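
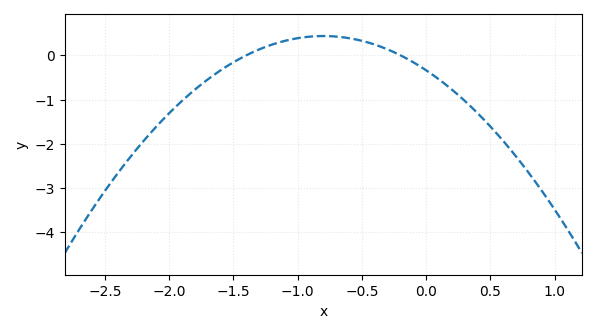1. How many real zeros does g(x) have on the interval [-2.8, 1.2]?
2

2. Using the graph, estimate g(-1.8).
-0.8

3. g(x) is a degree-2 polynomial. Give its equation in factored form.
y = -1.21(x + 1.4)(x + 0.2)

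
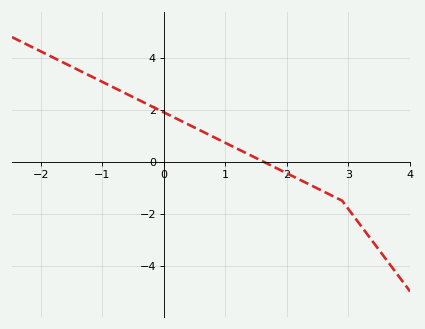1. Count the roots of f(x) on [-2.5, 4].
1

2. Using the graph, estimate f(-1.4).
3.55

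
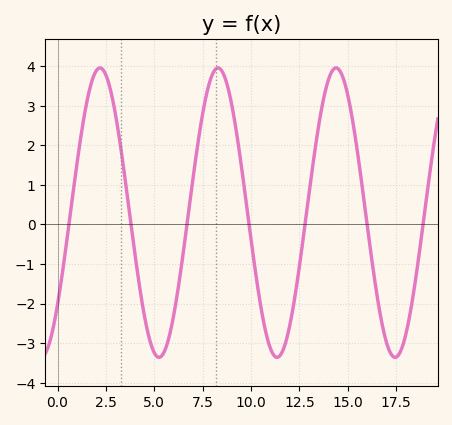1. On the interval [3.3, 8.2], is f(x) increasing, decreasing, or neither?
neither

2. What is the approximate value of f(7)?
1.16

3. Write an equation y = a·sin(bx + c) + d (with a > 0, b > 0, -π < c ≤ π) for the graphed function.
y = 3.66sin(1.03x - 0.69) + 0.3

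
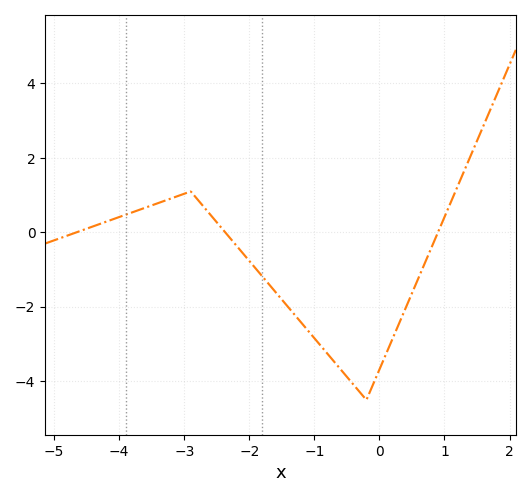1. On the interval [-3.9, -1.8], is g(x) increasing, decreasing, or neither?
neither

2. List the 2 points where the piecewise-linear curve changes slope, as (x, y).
(-2.9, 1.1); (-0.2, -4.5)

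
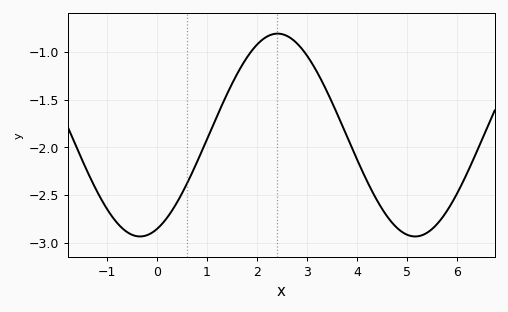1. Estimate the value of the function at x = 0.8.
-2.15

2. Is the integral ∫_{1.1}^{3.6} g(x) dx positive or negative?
negative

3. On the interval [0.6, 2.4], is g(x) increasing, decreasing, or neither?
increasing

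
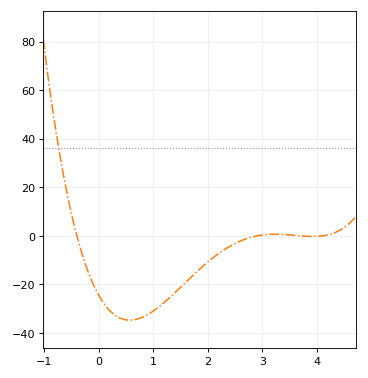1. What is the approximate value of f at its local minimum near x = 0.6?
-34.7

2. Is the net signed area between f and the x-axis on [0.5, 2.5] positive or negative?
negative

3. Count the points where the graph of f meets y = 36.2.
1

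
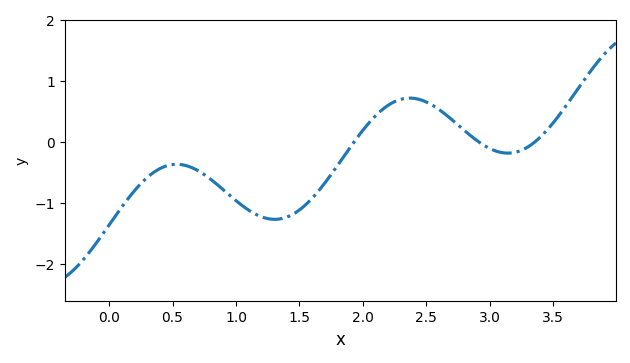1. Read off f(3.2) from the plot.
-0.2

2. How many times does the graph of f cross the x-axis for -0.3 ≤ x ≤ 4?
3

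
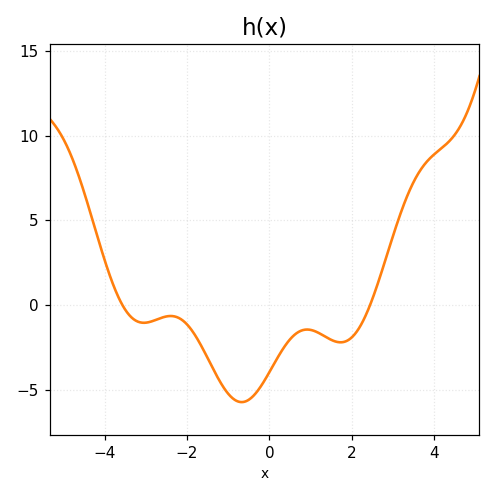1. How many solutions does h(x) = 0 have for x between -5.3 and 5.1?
2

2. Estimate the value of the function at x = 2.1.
-1.64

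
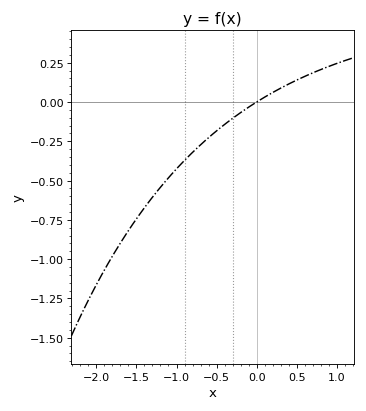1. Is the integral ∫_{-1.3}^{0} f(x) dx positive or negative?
negative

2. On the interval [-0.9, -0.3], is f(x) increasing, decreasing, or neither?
increasing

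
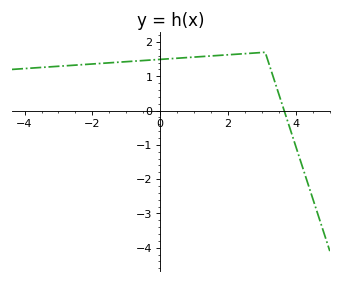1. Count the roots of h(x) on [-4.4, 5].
1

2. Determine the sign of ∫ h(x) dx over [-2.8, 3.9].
positive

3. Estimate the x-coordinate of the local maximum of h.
3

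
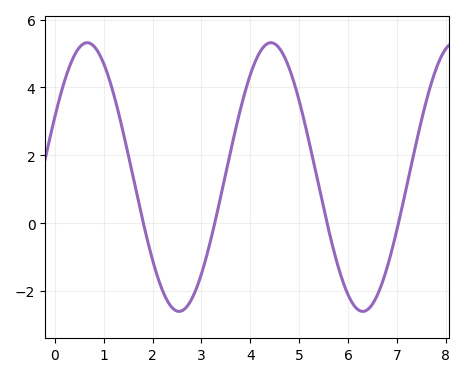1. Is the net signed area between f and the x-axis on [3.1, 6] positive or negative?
positive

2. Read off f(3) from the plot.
-1.49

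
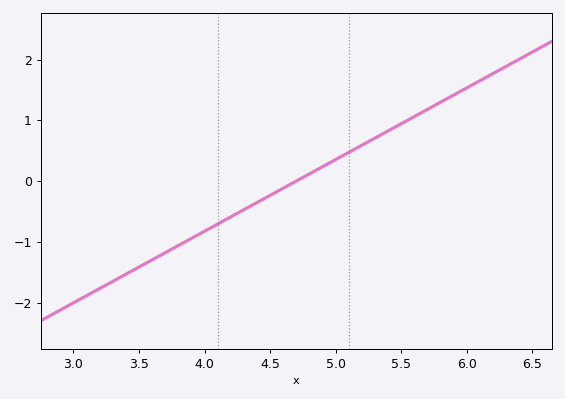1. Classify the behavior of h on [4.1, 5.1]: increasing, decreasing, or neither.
increasing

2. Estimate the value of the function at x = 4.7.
0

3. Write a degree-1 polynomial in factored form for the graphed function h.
y = 1.18(x - 4.7)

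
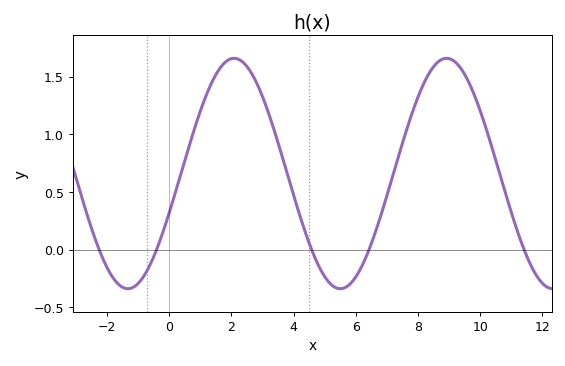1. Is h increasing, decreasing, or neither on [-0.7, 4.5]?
neither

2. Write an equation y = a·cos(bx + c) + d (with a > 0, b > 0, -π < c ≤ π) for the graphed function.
y = 1cos(0.92x - 1.92) + 0.66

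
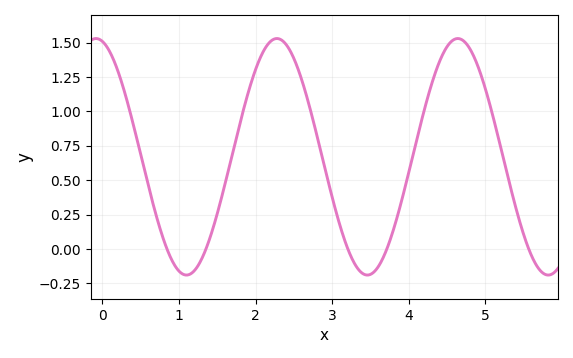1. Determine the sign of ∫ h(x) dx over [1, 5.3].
positive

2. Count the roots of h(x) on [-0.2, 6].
5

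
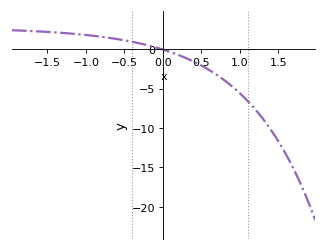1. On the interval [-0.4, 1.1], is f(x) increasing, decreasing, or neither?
decreasing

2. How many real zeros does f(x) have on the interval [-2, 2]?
1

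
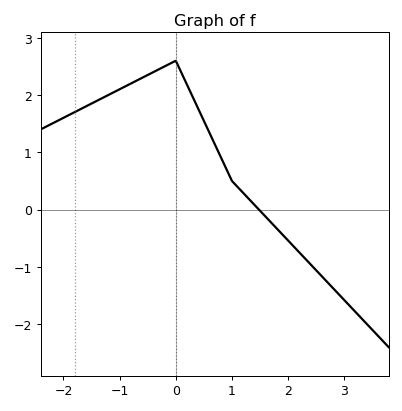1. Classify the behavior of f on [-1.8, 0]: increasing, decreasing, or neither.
increasing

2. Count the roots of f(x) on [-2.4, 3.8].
1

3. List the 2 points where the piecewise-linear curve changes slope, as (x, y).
(0, 2.6); (1, 0.5)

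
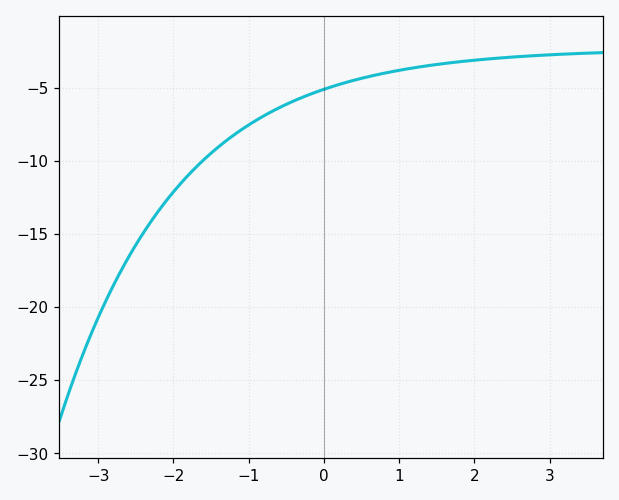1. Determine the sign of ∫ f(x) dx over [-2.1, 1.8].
negative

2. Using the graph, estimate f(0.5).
-4.5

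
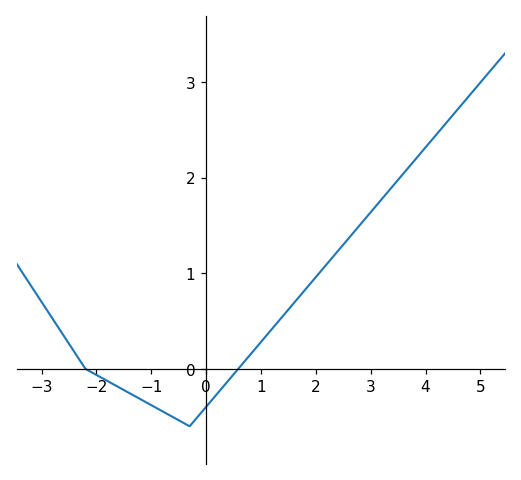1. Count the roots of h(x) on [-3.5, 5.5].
2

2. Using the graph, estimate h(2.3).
1.2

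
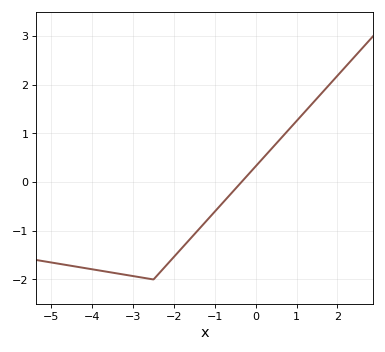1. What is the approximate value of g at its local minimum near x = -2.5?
-2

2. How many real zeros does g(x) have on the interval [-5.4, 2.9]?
1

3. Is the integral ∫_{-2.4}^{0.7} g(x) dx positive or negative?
negative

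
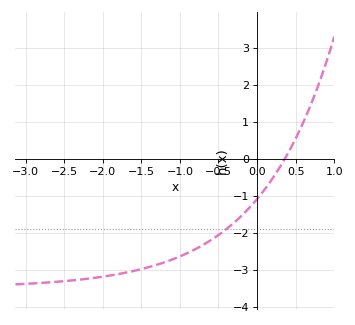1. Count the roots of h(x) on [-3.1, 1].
1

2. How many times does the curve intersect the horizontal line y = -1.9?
1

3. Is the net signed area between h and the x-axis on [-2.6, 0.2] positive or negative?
negative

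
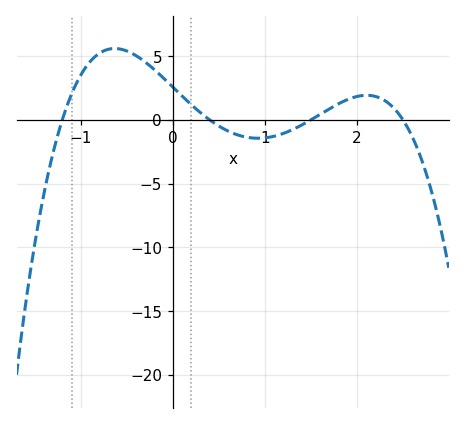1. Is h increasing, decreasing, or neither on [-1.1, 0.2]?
neither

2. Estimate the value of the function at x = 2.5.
0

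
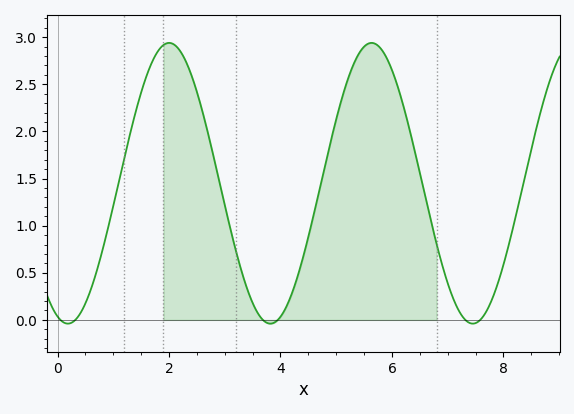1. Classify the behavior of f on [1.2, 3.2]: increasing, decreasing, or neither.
neither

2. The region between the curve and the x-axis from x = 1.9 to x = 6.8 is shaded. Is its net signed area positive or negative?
positive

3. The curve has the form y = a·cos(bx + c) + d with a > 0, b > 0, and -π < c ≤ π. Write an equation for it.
y = 1.49cos(1.7x + 2.8) + 1.45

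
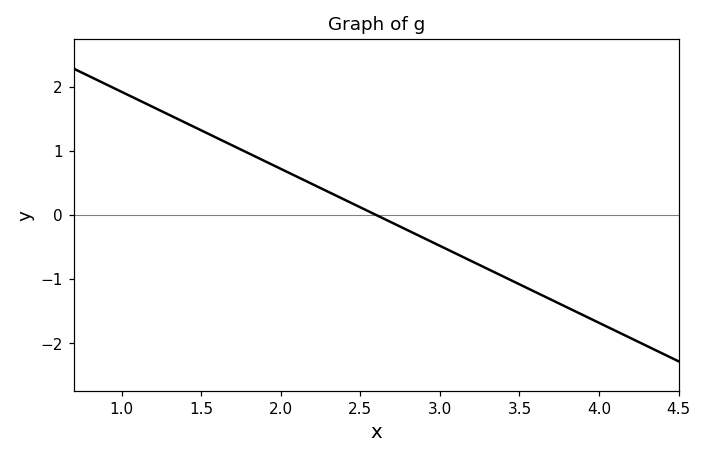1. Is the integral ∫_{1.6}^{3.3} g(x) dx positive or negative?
positive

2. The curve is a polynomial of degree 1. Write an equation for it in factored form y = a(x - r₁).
y = -1.2(x - 2.6)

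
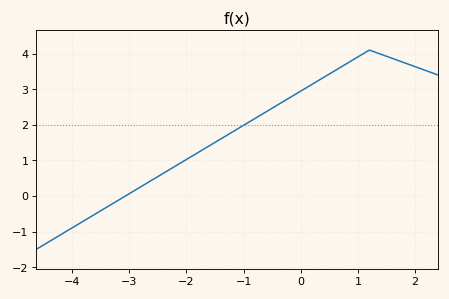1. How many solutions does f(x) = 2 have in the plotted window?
1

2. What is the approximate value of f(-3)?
0.063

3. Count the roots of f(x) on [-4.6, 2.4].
1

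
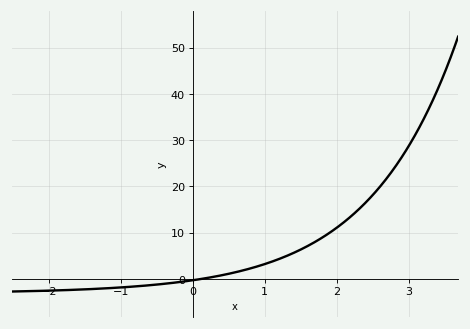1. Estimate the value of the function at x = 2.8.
23.9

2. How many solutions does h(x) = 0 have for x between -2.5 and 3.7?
1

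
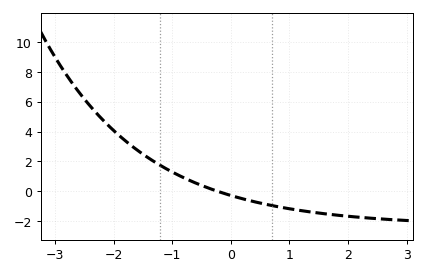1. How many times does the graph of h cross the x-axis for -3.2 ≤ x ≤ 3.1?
1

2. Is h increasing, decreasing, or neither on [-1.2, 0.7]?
decreasing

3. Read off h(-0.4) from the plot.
0.235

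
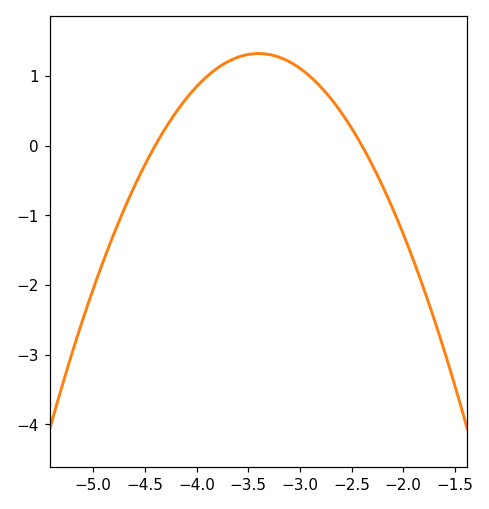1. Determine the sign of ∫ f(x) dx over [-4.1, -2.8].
positive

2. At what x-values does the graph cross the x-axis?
-4.4, -2.4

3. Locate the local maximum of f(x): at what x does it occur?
-3.4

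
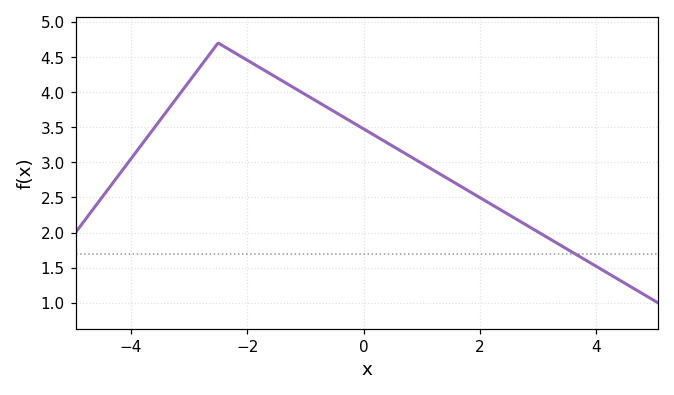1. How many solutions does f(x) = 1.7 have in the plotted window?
1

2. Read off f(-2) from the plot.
4.46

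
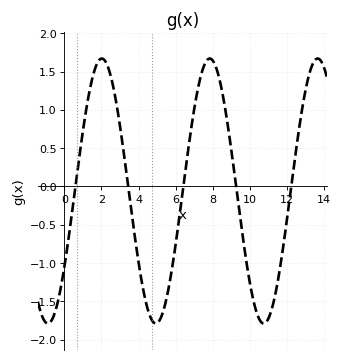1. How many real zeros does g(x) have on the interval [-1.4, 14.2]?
5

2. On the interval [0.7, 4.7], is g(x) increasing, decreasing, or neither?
neither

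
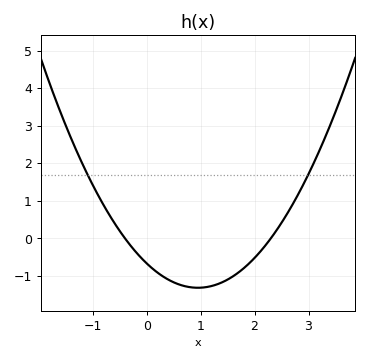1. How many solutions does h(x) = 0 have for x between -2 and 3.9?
2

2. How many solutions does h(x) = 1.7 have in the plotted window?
2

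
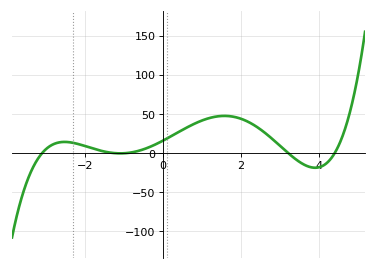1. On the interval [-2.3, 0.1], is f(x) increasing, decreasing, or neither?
neither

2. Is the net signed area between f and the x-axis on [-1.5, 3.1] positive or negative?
positive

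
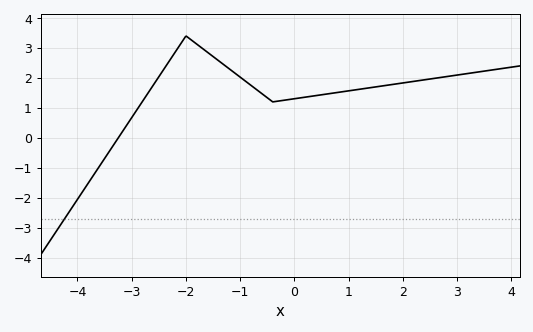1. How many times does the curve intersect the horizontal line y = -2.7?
1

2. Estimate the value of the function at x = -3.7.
-1.23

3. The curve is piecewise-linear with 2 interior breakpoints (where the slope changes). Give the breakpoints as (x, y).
(-2, 3.4); (-0.4, 1.2)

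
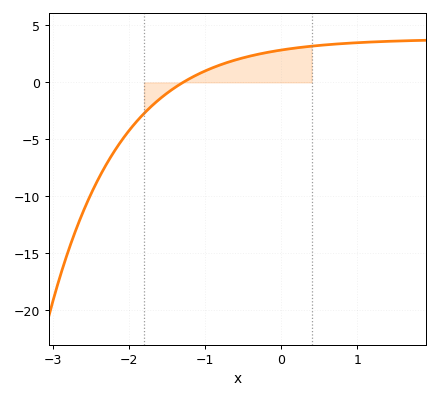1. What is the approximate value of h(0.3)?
3.11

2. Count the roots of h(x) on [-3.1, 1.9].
1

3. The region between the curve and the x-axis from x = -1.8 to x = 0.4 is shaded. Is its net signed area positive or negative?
positive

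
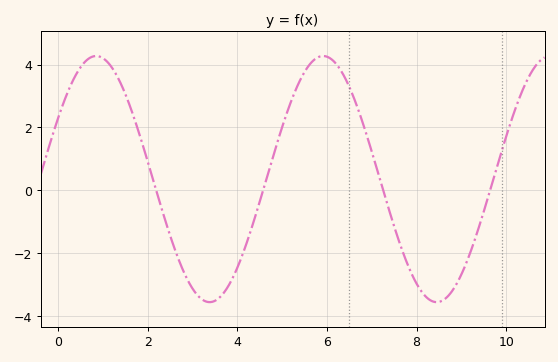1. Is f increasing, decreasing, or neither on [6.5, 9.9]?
neither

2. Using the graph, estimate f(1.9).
1.39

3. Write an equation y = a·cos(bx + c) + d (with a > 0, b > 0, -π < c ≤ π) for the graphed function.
y = 3.91cos(1.24x - 1.05) + 0.36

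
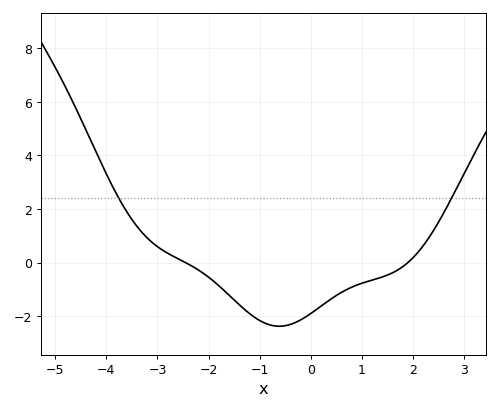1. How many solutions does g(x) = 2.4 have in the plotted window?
2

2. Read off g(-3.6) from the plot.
1.8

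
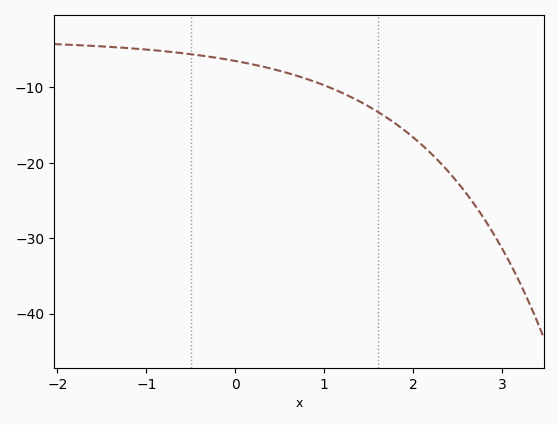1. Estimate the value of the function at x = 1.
-9.71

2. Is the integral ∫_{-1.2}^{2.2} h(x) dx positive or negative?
negative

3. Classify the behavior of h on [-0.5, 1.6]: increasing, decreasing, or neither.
decreasing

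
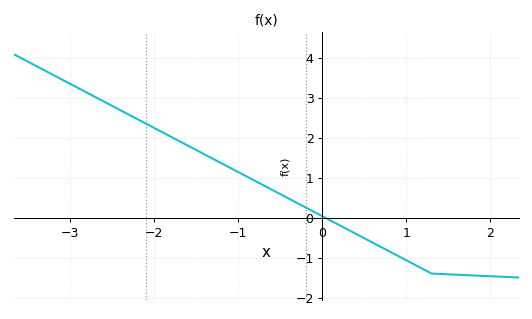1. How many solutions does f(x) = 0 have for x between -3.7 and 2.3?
1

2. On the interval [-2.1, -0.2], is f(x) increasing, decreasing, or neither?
decreasing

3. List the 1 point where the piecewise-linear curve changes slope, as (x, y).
(1.3, -1.4)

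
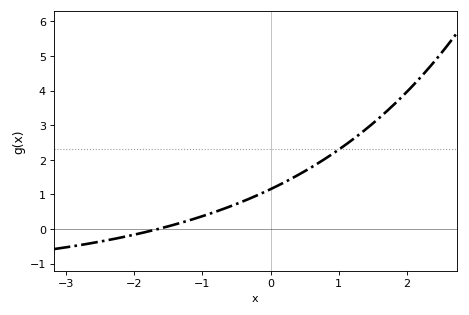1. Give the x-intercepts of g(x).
-1.65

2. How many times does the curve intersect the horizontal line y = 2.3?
1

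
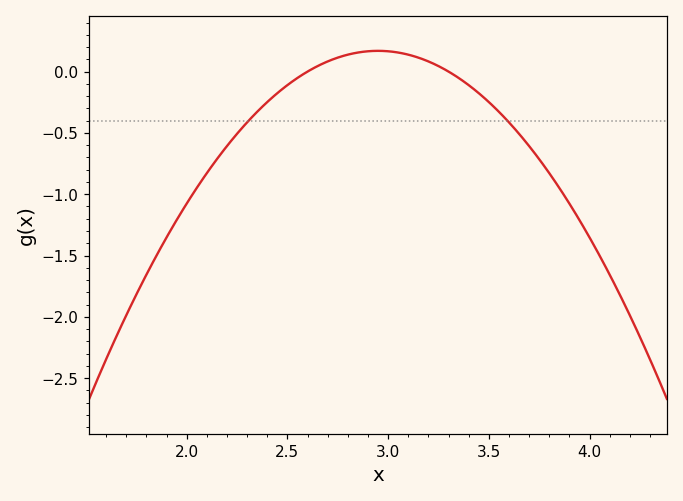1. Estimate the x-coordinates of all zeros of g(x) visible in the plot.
2.6, 3.3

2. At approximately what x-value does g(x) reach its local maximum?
2.95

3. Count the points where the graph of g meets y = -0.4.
2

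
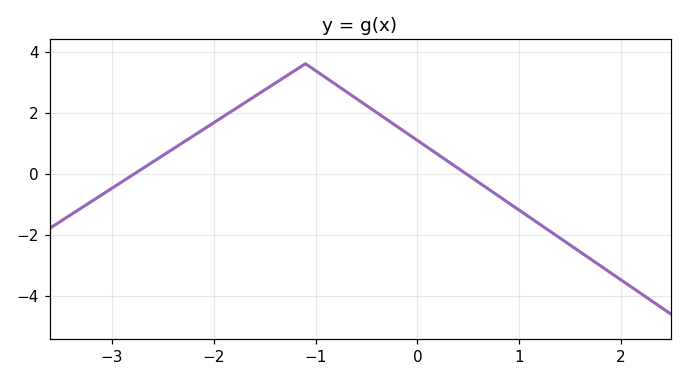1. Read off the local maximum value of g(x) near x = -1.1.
3.6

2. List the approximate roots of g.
-2.78, 0.474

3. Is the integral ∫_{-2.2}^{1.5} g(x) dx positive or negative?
positive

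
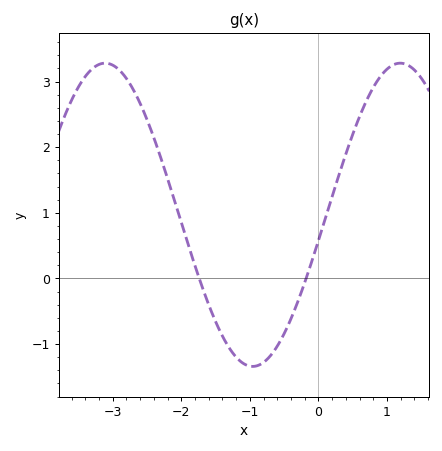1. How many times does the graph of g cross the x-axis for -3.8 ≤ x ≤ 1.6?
2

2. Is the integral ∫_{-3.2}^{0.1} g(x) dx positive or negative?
positive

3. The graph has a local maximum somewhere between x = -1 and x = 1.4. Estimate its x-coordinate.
1.2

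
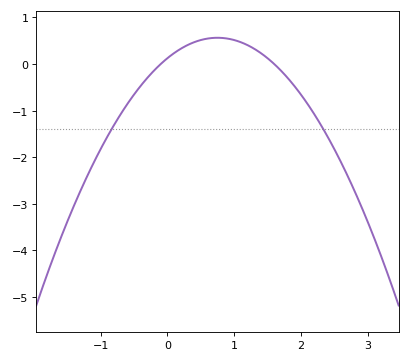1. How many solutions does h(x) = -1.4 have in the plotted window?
2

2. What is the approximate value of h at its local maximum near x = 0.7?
0.564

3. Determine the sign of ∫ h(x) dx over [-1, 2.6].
negative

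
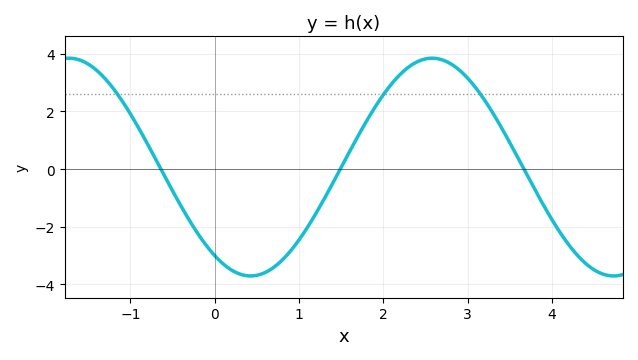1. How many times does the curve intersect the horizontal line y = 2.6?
3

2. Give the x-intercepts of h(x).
-0.6, 1.5, 3.7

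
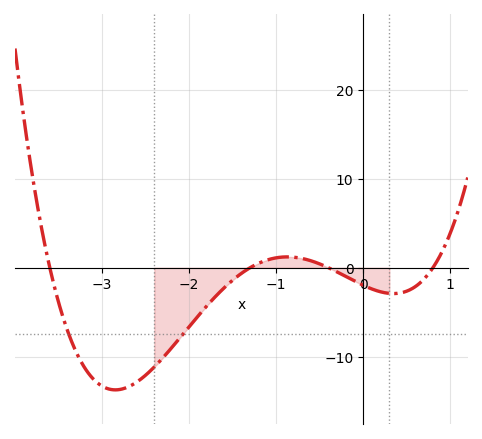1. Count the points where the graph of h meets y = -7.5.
2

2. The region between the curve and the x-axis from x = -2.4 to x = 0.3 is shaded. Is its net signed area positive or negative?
negative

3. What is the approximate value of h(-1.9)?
-5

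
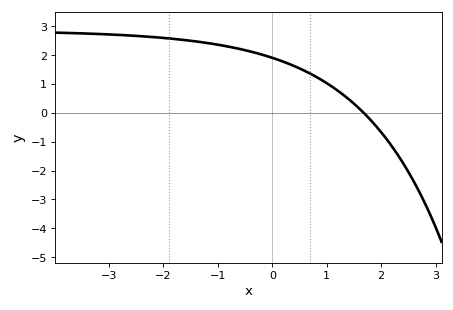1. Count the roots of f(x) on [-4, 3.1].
1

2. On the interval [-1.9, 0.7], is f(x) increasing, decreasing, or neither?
decreasing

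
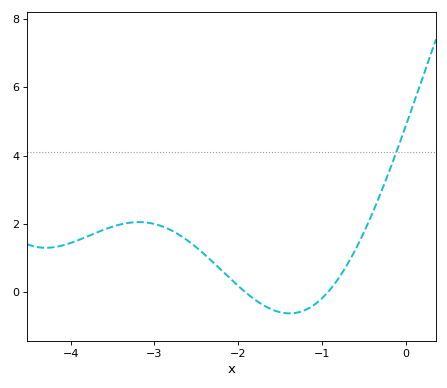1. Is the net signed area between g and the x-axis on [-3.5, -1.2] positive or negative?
positive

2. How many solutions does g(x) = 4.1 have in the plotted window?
1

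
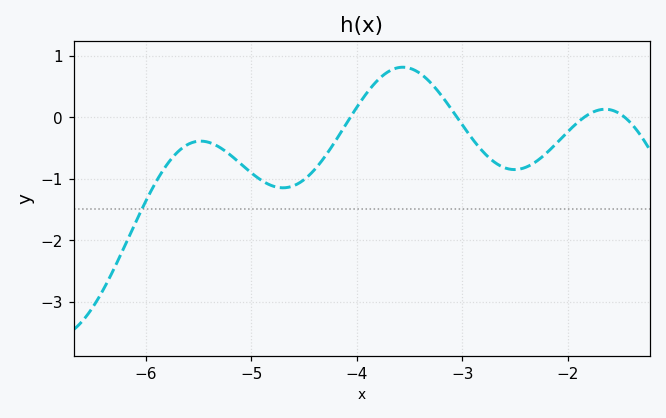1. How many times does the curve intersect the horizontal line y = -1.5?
1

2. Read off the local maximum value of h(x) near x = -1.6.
0.129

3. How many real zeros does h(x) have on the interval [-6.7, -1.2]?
4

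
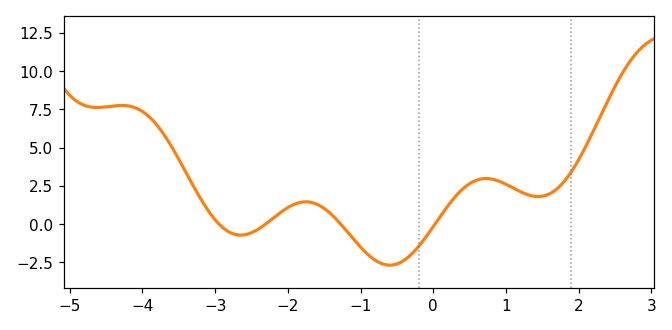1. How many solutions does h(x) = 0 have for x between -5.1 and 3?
4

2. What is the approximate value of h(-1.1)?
-0.96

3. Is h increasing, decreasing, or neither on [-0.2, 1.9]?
neither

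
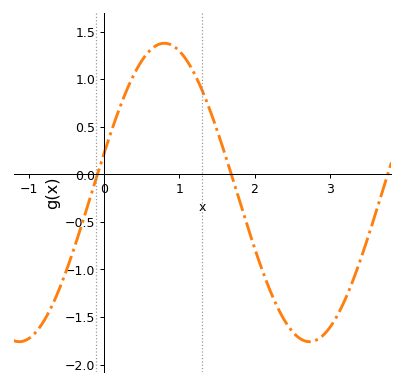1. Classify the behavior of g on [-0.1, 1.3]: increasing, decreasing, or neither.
neither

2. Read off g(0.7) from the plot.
1.35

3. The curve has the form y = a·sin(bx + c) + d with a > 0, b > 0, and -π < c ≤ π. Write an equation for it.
y = 1.57sin(1.6x + 0.26) - 0.19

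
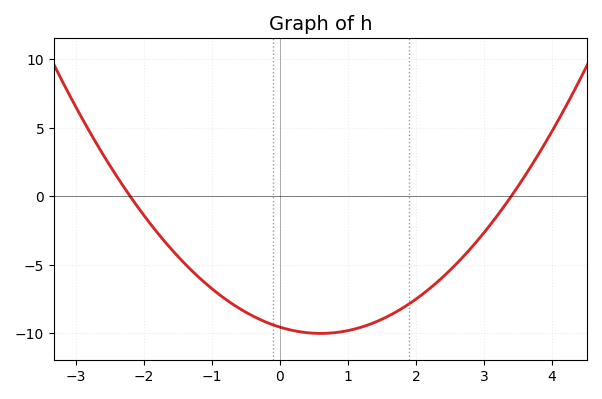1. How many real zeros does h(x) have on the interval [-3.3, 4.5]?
2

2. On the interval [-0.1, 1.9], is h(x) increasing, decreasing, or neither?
neither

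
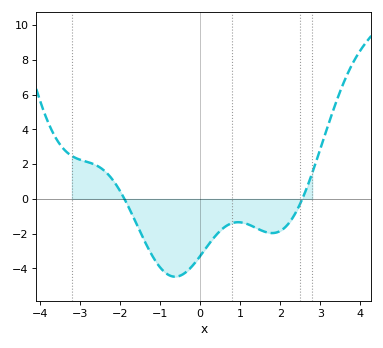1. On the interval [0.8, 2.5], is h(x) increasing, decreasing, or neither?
neither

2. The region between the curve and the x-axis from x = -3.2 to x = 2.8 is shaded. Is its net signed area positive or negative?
negative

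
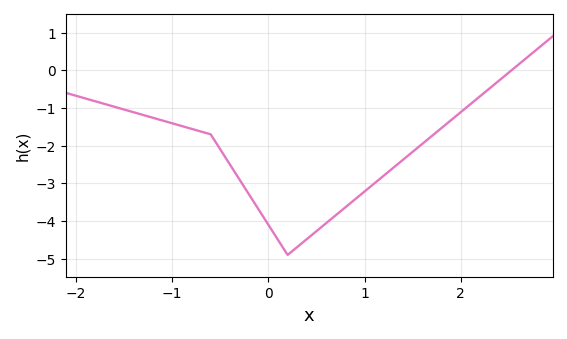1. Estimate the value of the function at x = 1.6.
-2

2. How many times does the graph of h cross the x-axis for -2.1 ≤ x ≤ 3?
1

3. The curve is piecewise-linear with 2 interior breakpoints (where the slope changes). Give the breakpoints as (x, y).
(-0.6, -1.7); (0.2, -4.9)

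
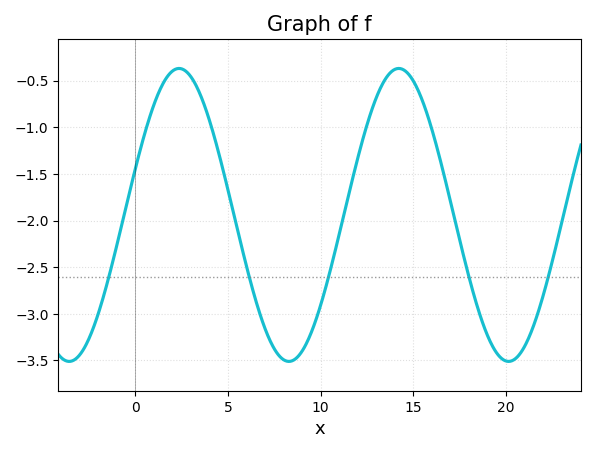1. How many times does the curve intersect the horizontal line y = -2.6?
5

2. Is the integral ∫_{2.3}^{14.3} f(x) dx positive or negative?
negative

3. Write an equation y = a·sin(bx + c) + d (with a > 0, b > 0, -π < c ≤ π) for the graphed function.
y = 1.57sin(0.53x + 0.32) - 1.94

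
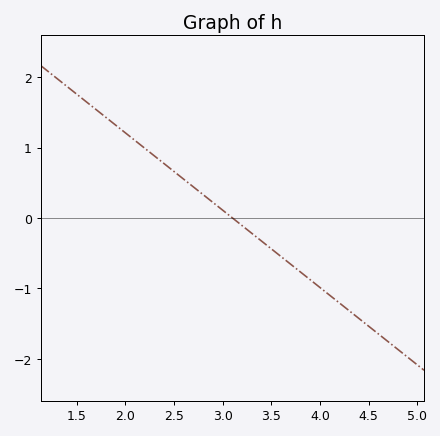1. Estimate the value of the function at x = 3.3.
-0.2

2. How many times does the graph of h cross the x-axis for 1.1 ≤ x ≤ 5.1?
1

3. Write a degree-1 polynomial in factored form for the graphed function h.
y = -1.1(x - 3.1)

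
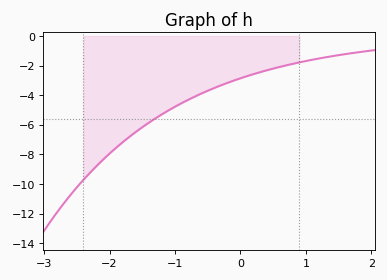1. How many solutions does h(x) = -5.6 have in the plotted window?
1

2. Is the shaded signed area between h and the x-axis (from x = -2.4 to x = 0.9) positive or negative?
negative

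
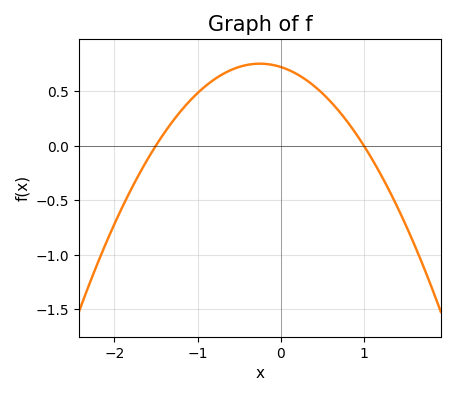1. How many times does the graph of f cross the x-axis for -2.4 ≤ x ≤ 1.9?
2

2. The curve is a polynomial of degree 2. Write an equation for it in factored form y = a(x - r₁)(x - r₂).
y = -0.48(x + 1.5)(x - 1)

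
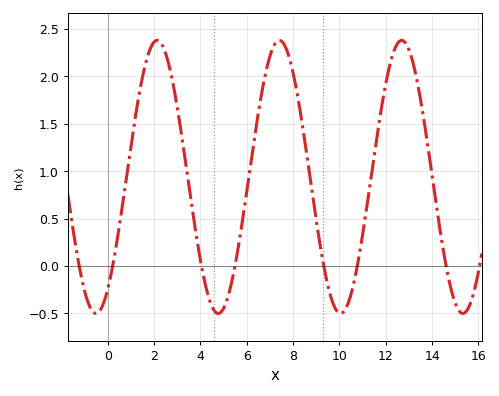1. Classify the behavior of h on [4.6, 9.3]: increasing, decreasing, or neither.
neither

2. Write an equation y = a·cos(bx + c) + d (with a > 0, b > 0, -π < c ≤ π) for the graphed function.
y = 1.44cos(1.2x - 2.5) + 0.94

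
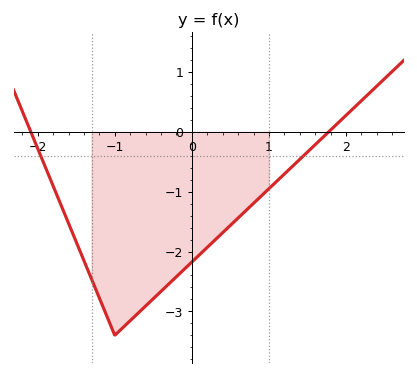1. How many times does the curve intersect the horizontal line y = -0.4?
2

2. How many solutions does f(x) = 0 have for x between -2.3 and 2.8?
2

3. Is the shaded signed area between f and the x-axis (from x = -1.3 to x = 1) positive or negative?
negative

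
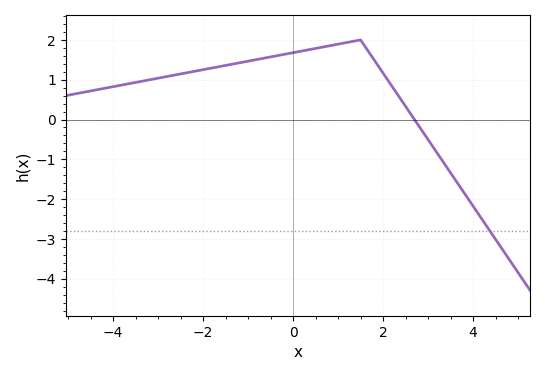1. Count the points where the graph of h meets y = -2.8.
1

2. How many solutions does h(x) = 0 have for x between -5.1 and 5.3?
1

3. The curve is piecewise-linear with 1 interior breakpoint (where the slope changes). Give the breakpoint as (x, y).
(1.5, 2)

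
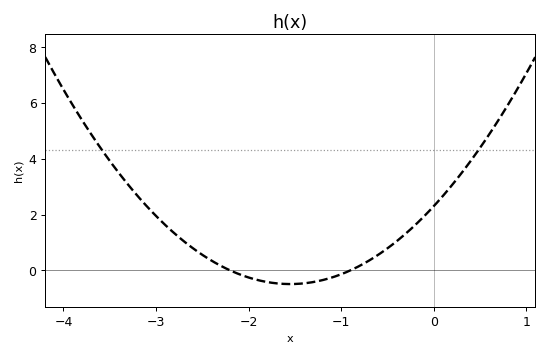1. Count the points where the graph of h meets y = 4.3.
2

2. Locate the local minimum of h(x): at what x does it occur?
-1.6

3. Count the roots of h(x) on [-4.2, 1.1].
2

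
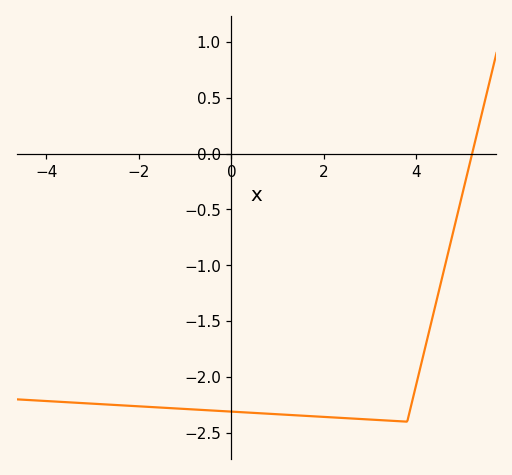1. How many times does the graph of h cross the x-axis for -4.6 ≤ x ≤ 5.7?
1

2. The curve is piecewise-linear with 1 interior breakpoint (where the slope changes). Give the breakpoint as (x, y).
(3.8, -2.4)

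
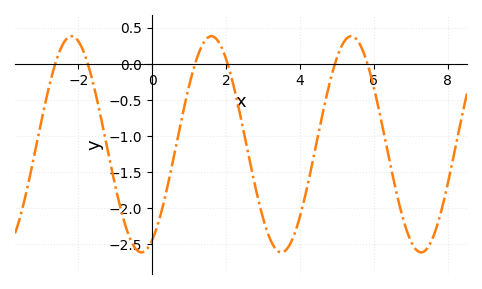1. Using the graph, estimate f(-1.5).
-0.5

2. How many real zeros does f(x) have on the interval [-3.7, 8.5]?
6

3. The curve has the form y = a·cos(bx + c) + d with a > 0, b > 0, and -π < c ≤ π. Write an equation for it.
y = 1.5cos(1.7x - 2.7) - 1.12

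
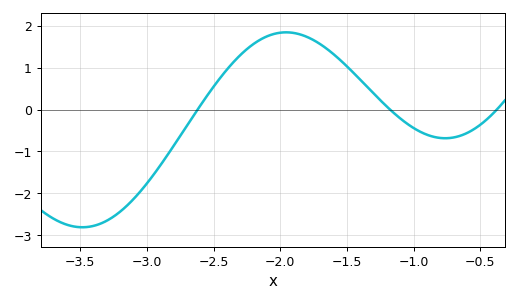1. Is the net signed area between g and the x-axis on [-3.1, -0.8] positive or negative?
positive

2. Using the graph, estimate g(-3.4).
-2.77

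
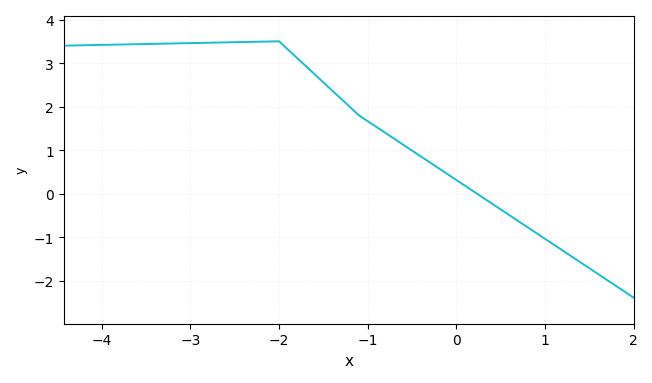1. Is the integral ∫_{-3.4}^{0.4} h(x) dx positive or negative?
positive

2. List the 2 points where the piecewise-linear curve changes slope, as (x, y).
(-2, 3.5); (-1.1, 1.8)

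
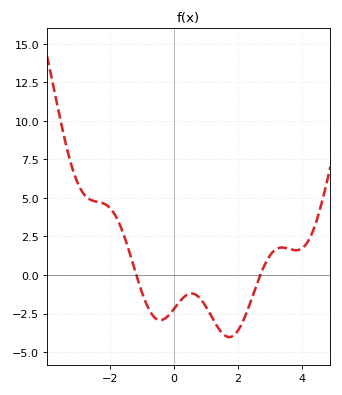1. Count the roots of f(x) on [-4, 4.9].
2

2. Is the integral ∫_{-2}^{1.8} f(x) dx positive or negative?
negative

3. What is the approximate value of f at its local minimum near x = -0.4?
-3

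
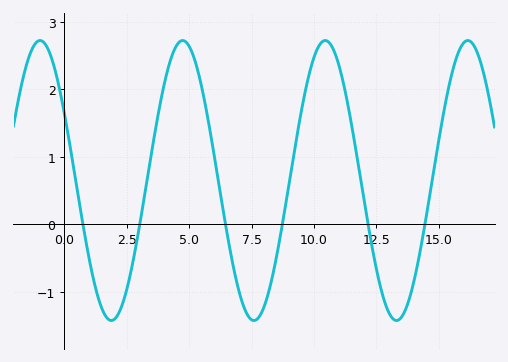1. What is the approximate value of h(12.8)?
-1.1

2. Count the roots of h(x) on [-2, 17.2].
6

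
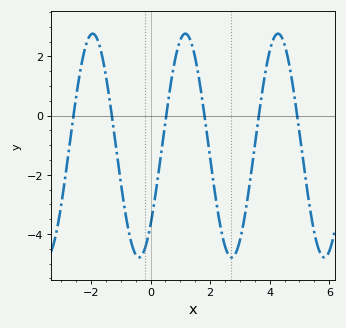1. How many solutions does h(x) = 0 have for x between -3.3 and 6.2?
6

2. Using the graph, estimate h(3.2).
-3.17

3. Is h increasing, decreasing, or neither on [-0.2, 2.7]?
neither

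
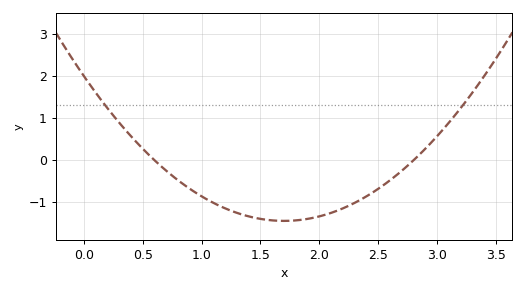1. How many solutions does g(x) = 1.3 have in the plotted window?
2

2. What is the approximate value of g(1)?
-0.9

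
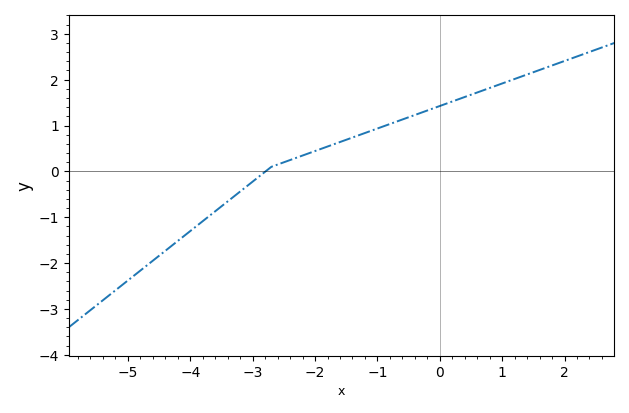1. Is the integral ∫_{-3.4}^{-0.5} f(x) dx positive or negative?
positive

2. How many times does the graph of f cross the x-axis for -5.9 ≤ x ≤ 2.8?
1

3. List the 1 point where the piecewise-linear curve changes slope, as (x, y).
(-2.7, 0.1)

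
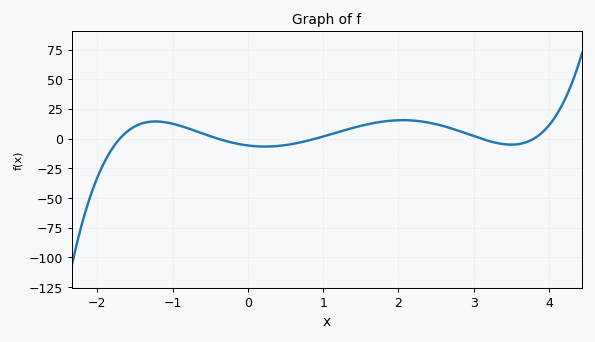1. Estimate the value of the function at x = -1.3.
15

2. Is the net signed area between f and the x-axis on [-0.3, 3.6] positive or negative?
positive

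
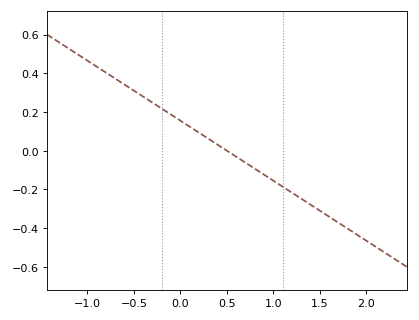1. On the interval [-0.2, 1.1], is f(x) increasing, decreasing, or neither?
decreasing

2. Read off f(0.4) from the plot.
0.04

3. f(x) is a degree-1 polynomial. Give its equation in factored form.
y = -0.31(x - 0.5)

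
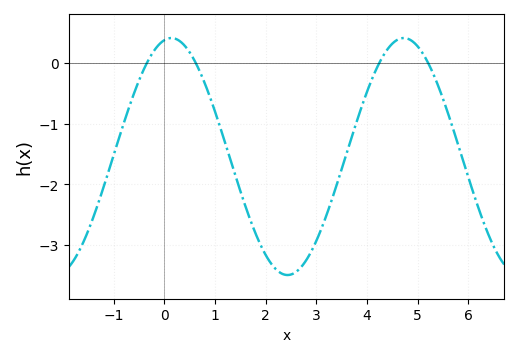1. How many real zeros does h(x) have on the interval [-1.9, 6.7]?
4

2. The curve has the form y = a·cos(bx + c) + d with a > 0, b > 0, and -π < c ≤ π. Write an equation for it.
y = 1.95cos(1.4x - 0.19) - 1.54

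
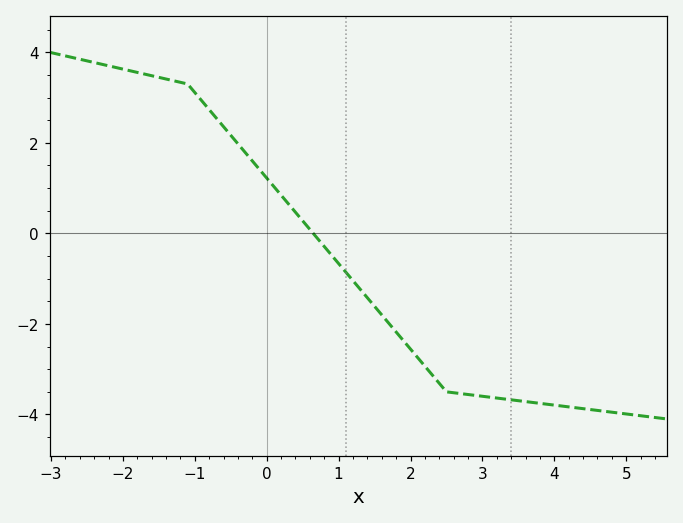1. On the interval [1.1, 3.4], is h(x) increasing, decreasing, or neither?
decreasing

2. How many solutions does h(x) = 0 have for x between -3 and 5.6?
1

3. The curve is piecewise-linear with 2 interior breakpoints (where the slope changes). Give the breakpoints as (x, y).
(-1.1, 3.3); (2.5, -3.5)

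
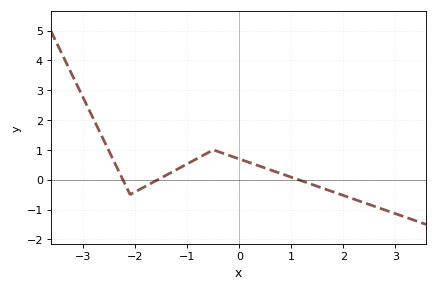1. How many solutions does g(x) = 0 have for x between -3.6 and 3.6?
3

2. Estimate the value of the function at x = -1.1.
0.438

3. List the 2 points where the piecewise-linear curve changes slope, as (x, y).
(-2.1, -0.5); (-0.5, 1)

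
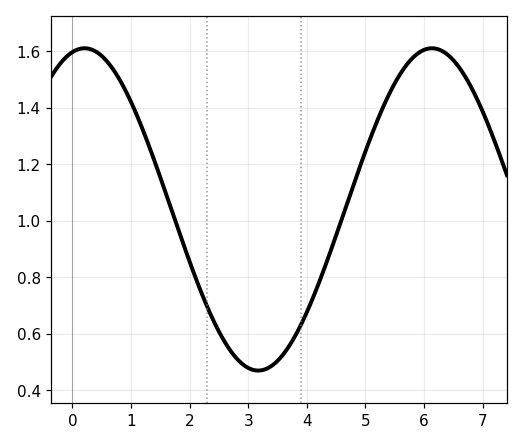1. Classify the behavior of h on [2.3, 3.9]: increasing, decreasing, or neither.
neither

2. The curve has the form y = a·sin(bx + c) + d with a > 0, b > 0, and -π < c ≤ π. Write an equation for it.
y = 0.57sin(1.06x + 1.35) + 1.04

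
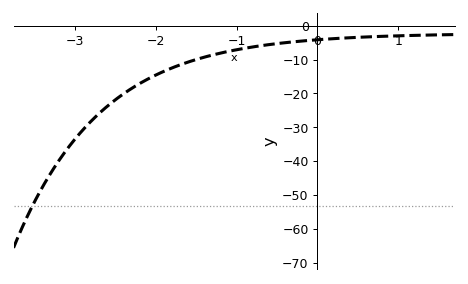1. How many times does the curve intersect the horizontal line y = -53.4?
1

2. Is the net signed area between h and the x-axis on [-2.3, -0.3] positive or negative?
negative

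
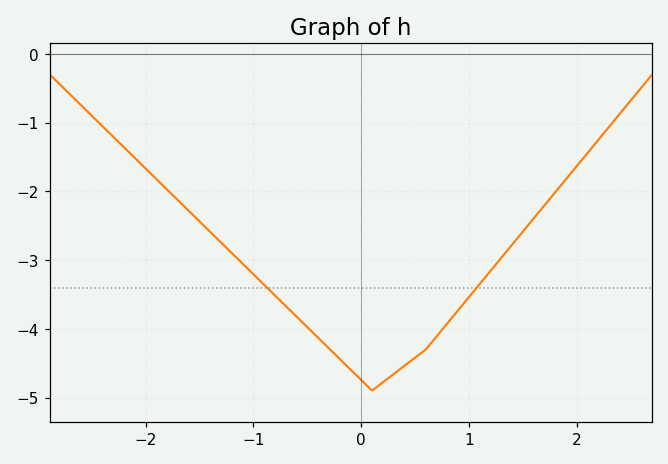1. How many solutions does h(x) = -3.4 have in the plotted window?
2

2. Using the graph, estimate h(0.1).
-4.9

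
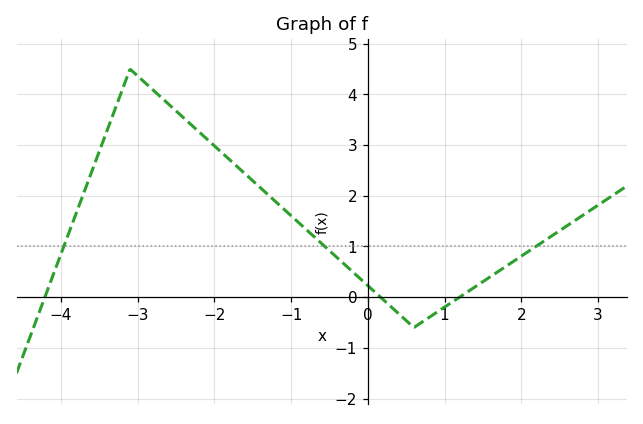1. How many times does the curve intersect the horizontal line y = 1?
3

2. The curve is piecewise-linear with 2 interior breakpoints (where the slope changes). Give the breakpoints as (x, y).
(-3.1, 4.5); (0.6, -0.6)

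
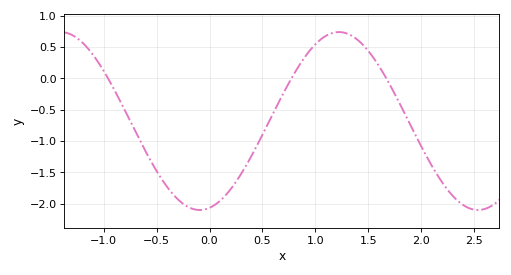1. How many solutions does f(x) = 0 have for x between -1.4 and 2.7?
3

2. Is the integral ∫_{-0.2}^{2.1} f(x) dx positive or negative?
negative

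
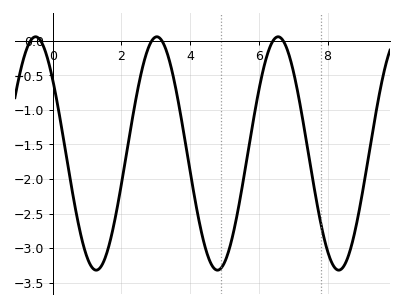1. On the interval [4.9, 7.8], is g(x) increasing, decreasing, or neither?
neither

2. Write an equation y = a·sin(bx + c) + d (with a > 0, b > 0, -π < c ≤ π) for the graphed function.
y = 1.69sin(1.8x + 2.5) - 1.63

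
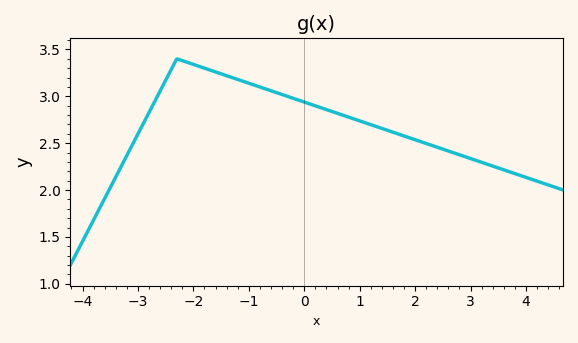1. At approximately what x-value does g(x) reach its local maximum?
-2.2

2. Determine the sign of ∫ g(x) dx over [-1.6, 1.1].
positive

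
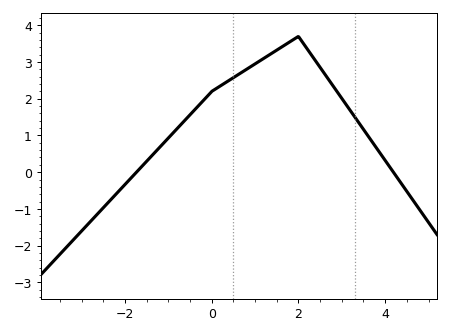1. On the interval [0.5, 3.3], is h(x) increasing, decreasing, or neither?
neither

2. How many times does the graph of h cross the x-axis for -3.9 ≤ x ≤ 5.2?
2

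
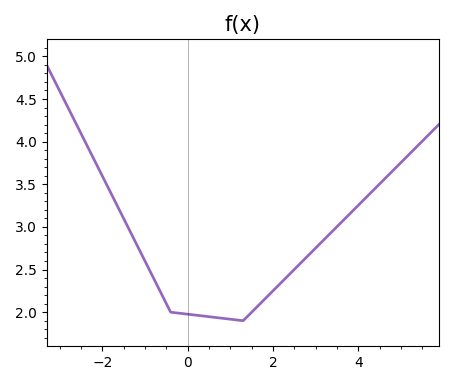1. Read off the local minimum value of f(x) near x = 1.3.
1.9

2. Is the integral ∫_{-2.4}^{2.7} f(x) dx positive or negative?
positive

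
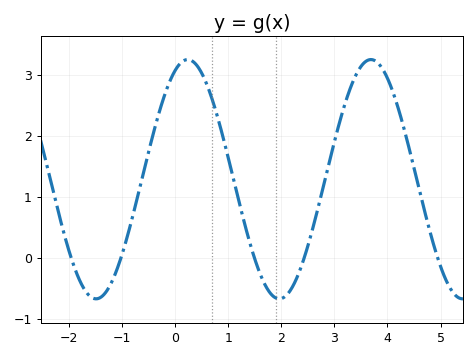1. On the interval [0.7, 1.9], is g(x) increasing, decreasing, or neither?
decreasing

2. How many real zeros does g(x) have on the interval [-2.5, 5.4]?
5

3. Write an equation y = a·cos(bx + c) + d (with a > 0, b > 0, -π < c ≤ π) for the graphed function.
y = 1.96cos(1.8x - 0.43) + 1.29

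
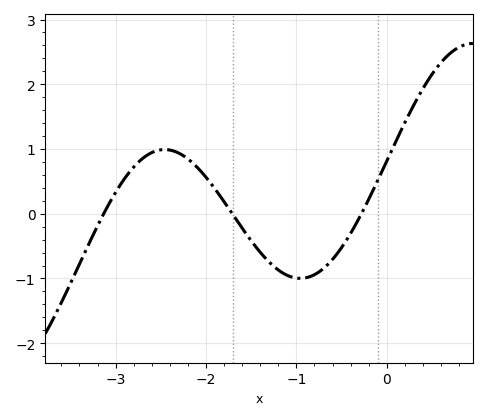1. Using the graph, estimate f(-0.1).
0.5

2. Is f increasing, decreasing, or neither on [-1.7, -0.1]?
neither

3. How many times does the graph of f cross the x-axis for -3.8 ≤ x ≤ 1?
3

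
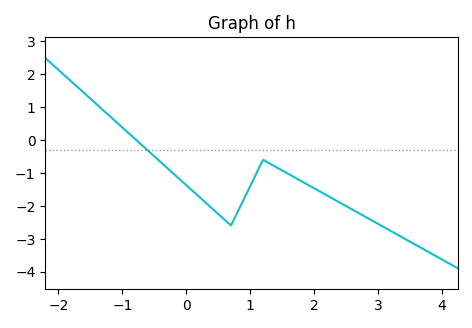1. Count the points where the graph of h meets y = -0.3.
1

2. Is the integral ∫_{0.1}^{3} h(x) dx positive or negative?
negative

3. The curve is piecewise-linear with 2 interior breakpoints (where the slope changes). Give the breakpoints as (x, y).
(0.7, -2.6); (1.2, -0.6)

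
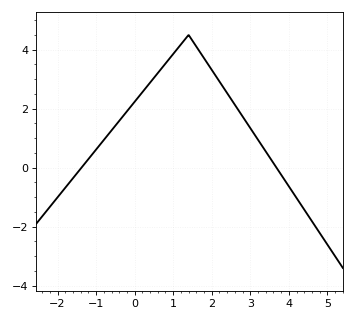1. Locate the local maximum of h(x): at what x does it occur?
1.4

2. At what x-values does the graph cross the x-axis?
-1.38, 3.68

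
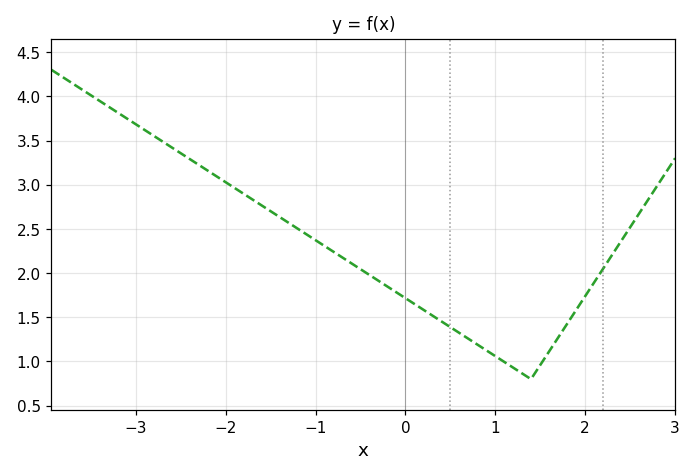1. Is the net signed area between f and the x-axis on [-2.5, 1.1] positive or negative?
positive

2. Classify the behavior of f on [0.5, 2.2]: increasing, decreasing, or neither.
neither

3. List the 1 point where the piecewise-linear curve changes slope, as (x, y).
(1.4, 0.8)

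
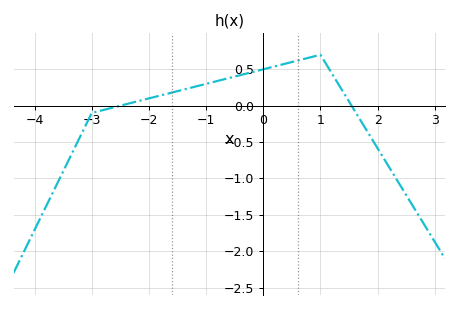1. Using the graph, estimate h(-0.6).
0.4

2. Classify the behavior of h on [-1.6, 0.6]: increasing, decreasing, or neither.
increasing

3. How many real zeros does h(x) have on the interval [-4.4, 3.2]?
2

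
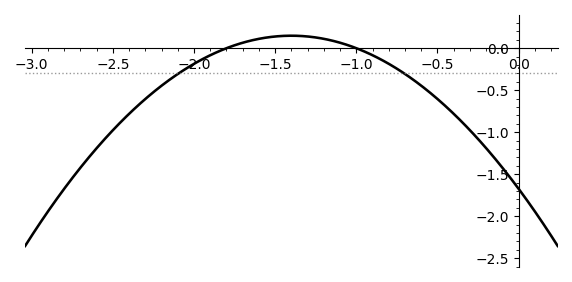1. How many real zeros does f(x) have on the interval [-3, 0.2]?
2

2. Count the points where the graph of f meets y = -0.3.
2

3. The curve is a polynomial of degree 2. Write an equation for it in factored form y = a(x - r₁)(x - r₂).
y = -0.93(x + 1.8)(x + 1)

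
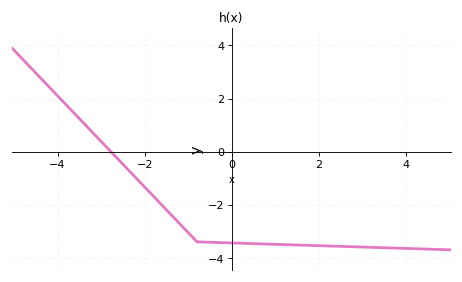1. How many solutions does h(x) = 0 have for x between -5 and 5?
1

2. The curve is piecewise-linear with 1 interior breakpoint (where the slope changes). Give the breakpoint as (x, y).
(-0.8, -3.4)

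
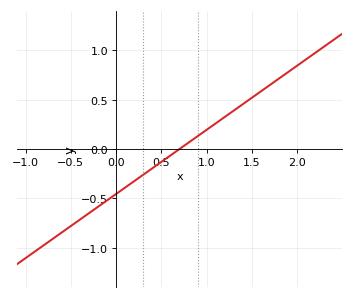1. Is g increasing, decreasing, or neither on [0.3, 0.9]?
increasing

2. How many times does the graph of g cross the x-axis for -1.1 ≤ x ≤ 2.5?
1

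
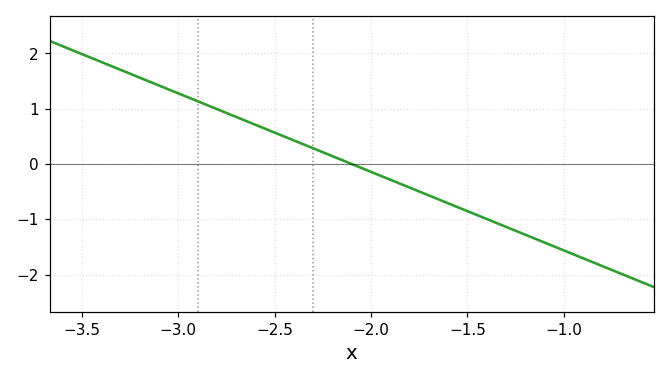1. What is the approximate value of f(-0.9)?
-1.7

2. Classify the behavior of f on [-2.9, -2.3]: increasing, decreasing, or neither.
decreasing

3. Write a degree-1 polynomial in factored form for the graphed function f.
y = -1.42(x + 2.1)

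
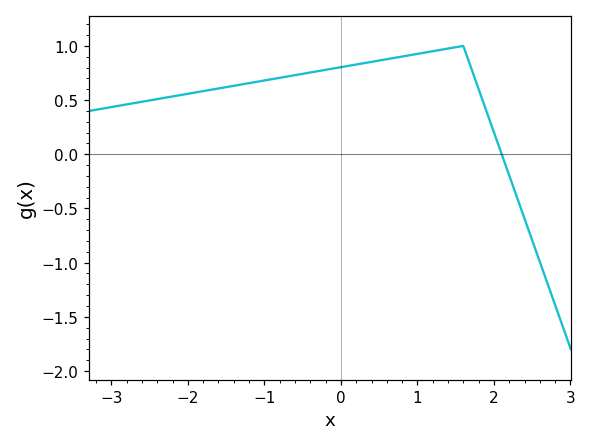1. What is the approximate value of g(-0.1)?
0.8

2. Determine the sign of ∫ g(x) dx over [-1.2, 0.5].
positive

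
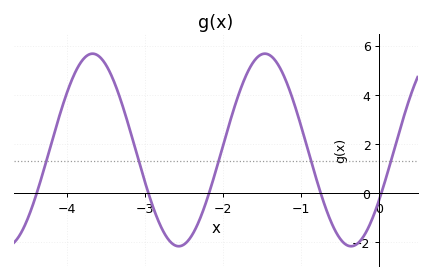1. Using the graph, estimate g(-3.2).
2.67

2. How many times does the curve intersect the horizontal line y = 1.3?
5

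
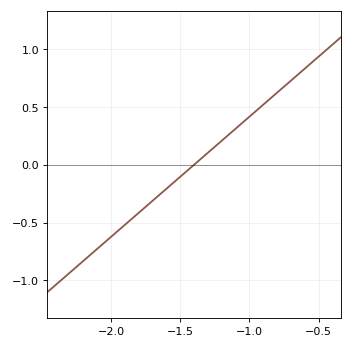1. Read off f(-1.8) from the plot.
-0.4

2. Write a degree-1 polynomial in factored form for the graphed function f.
y = 1.04(x + 1.4)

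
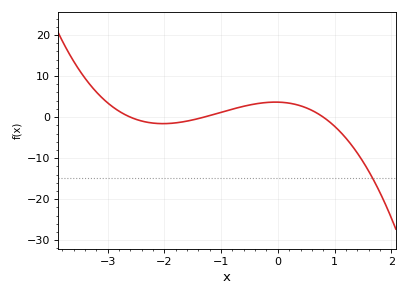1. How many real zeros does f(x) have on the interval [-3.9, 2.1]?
3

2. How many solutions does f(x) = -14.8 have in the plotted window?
1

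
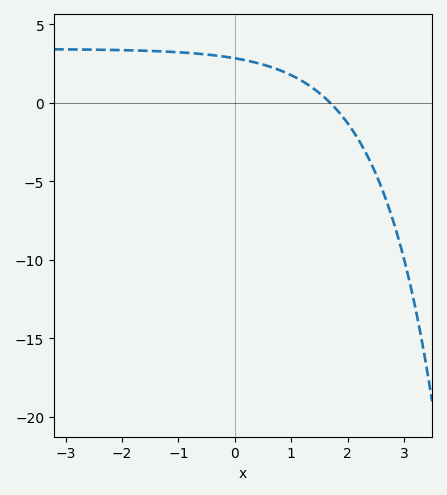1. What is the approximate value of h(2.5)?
-4.5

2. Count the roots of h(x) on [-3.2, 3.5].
1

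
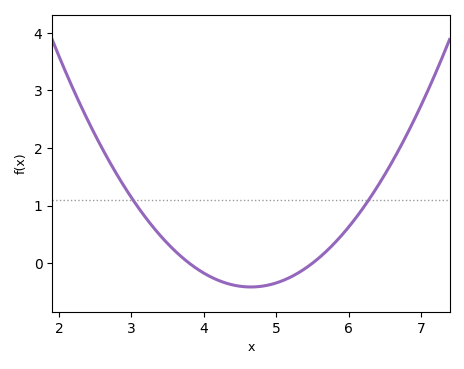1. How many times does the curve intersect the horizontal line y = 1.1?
2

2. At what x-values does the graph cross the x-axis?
3.8, 5.5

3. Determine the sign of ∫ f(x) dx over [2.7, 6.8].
positive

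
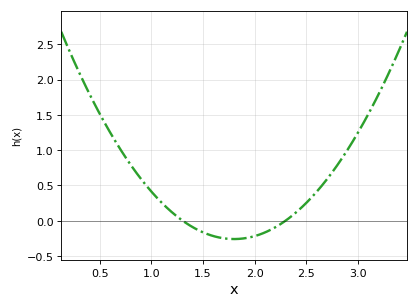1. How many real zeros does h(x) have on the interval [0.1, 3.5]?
2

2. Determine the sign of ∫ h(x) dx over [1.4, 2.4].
negative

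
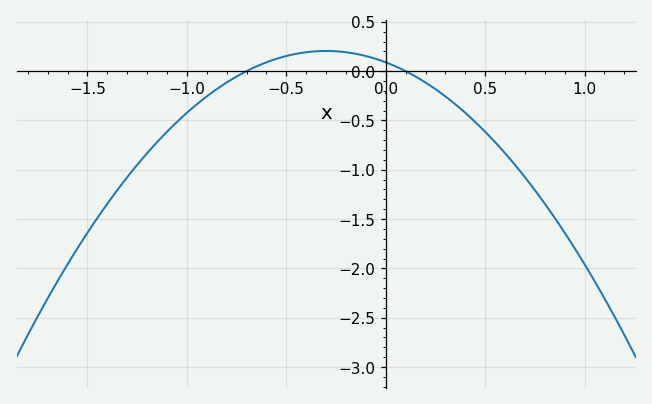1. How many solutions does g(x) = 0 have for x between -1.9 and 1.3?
2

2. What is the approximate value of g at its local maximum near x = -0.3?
0.2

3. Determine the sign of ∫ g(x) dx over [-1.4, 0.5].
negative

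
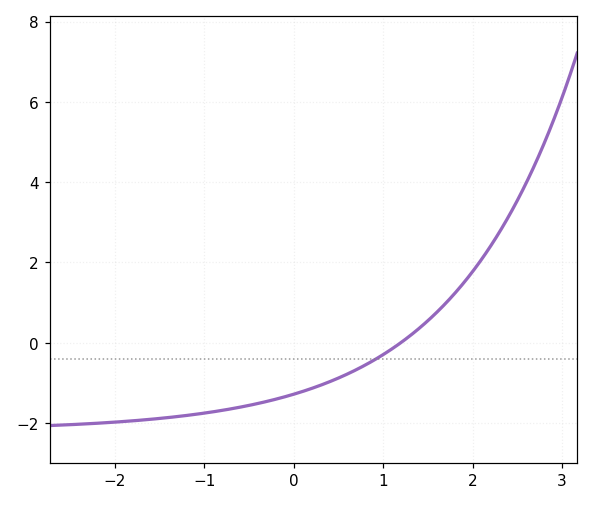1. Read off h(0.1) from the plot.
-1.2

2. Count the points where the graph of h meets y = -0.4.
1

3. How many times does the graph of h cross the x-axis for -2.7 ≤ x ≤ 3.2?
1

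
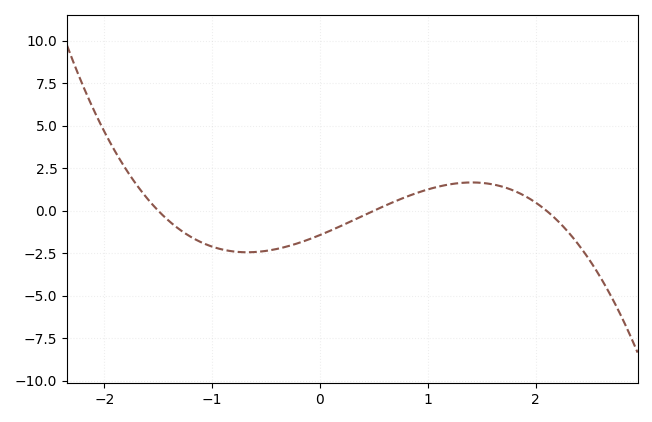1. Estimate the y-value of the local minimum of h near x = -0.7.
-2.5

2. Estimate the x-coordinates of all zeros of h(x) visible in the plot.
-1.5, 0.5, 2.1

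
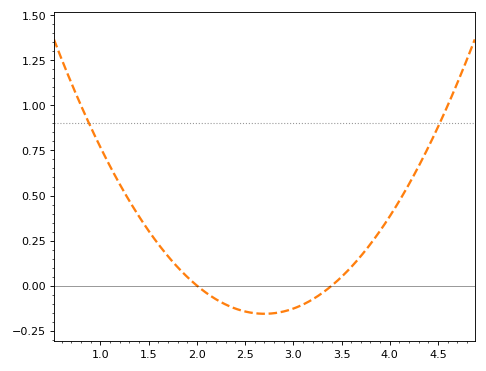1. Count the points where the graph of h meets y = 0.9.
2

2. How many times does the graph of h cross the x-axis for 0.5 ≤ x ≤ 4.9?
2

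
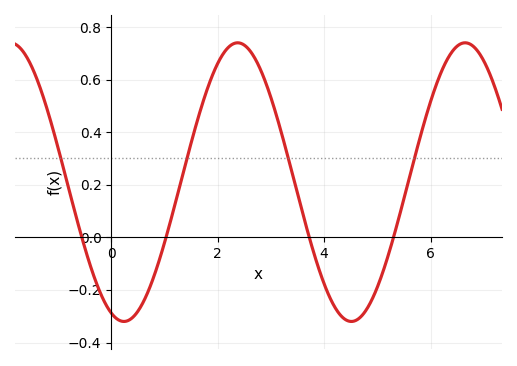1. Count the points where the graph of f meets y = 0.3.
4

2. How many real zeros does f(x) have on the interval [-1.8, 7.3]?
4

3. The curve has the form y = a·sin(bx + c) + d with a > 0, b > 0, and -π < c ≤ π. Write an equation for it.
y = 0.53sin(1.5x - 1.9) + 0.21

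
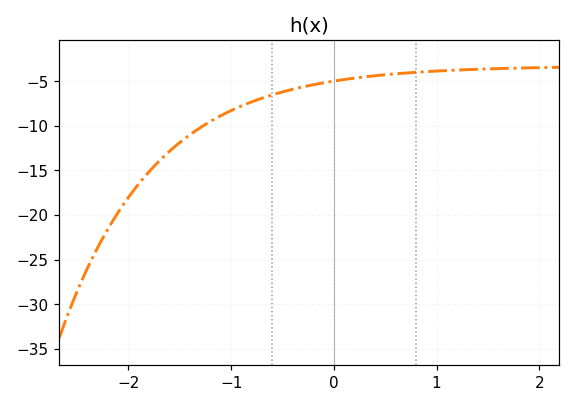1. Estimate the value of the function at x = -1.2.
-9.5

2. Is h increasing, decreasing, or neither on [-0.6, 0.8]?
increasing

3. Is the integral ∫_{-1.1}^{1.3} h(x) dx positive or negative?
negative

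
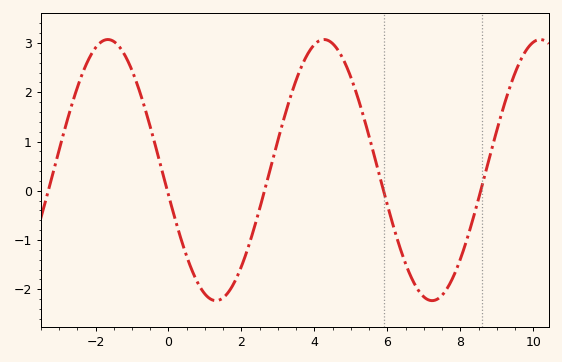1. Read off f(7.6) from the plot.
-2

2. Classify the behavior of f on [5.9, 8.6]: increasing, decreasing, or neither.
neither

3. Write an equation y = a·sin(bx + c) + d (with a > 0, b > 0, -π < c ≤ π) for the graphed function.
y = 2.65sin(1.1x - 3) + 0.42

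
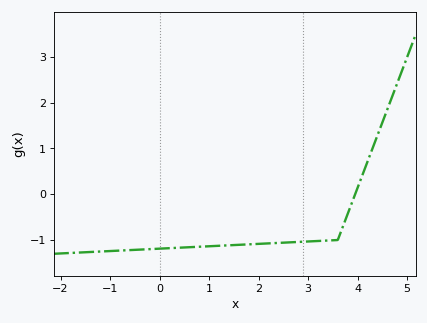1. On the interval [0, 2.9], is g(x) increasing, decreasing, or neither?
increasing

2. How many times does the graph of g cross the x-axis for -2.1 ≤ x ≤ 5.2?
1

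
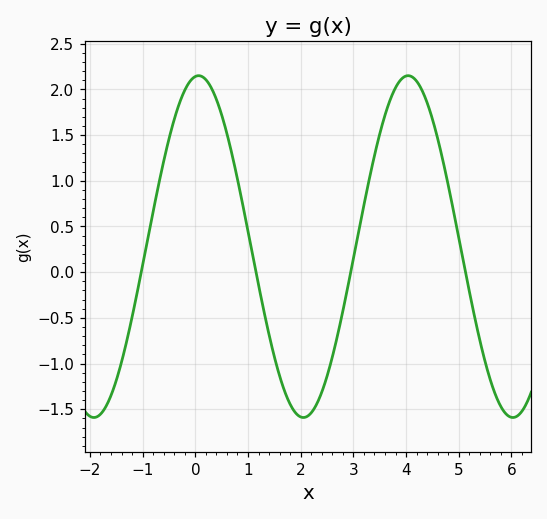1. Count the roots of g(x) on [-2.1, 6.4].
4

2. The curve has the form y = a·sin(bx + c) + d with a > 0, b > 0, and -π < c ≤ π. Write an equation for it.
y = 1.87sin(1.58x + 1.47) + 0.28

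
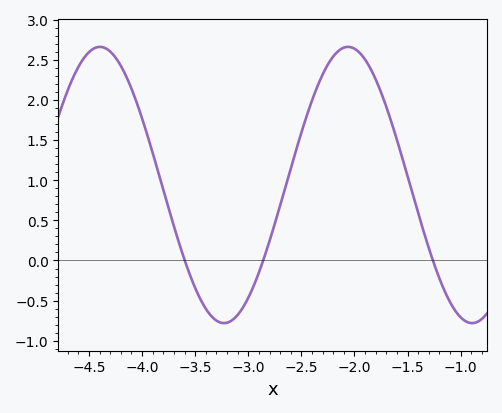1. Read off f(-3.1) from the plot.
-0.7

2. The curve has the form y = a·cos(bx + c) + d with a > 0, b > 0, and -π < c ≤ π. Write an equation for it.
y = 1.72cos(2.7x - 0.74) + 0.94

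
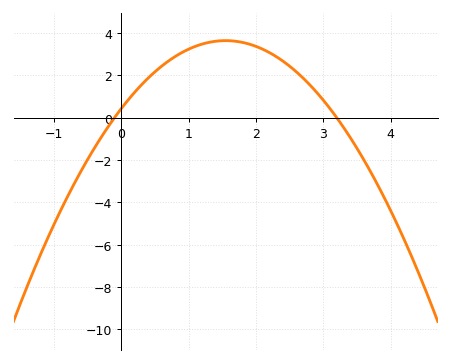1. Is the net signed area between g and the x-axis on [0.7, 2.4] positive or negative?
positive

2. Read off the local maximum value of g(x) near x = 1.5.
3.65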